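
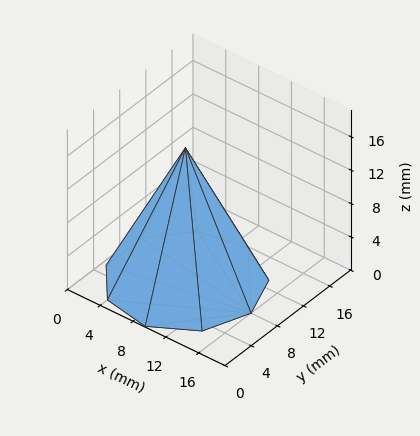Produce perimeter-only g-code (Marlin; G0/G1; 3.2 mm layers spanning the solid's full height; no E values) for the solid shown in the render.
Reading the render: the shape is a regular 9-sided pyramid, base circumscribed radius ≈ 8 mm, apex at z ≈ 16 mm (dimensions read to the nearest mm from the axis ticks). For the g-code, the solid's height is divided into equal slices at the stated Δz and each level perimeter traced with G1 moves after a G0 lift.

; perimeter-only toolpath
G21 ; units = mm
G90 ; absolute positioning
G28 ; home
; layer 1
G0 Z3.2
G0 X14.4 Y8.0
G1 X12.9 Y12.1
G1 X9.1 Y14.3
G1 X4.8 Y13.5
G1 X2.0 Y10.2
G1 X2.0 Y5.8
G1 X4.8 Y2.5
G1 X9.1 Y1.7
G1 X12.9 Y3.9
G1 X14.4 Y8.0
; layer 2
G0 Z6.4
G0 X12.8 Y8.0
G1 X11.7 Y11.1
G1 X8.8 Y12.7
G1 X5.6 Y12.1
G1 X3.5 Y9.6
G1 X3.5 Y6.4
G1 X5.6 Y3.9
G1 X8.8 Y3.3
G1 X11.7 Y4.9
G1 X12.8 Y8.0
; layer 3
G0 Z9.6
G0 X11.2 Y8.0
G1 X10.4 Y10.0
G1 X8.6 Y11.2
G1 X6.4 Y10.8
G1 X5.0 Y9.1
G1 X5.0 Y6.9
G1 X6.4 Y5.2
G1 X8.6 Y4.8
G1 X10.4 Y6.0
G1 X11.2 Y8.0
; layer 4
G0 Z12.8
G0 X9.6 Y8.0
G1 X9.2 Y9.0
G1 X8.3 Y9.6
G1 X7.2 Y9.4
G1 X6.5 Y8.5
G1 X6.5 Y7.5
G1 X7.2 Y6.6
G1 X8.3 Y6.4
G1 X9.2 Y7.0
G1 X9.6 Y8.0
M2 ; end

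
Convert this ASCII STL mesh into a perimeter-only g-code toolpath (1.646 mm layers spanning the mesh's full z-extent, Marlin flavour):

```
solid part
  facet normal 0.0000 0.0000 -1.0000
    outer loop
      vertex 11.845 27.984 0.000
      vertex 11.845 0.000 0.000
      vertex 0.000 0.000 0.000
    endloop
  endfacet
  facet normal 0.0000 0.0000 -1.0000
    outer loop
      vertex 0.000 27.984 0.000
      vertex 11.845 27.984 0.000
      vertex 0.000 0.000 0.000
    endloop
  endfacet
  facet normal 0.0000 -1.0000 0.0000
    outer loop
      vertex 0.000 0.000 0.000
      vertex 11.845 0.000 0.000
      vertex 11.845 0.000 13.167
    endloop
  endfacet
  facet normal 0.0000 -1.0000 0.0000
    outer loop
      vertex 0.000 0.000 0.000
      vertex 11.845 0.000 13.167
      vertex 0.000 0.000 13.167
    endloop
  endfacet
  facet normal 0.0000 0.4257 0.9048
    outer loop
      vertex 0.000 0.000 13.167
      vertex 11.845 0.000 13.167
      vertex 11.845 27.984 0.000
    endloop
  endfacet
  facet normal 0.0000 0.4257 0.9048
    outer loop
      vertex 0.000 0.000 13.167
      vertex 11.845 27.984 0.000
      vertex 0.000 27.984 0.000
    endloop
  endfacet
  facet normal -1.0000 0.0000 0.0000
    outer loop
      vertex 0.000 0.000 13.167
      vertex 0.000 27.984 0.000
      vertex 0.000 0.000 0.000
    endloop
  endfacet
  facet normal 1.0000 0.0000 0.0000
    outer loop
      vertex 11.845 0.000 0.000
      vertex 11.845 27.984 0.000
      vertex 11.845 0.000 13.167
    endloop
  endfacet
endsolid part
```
; perimeter-only toolpath
G21 ; units = mm
G90 ; absolute positioning
G28 ; home
; layer 1
G0 Z1.646
G0 X0.000 Y0.000
G1 X11.845 Y0.000
G1 X11.845 Y24.486
G1 X0.000 Y24.486
G1 X0.000 Y0.000
; layer 2
G0 Z3.292
G0 X0.000 Y0.000
G1 X11.845 Y0.000
G1 X11.845 Y20.988
G1 X0.000 Y20.988
G1 X0.000 Y0.000
; layer 3
G0 Z4.938
G0 X0.000 Y0.000
G1 X11.845 Y0.000
G1 X11.845 Y17.490
G1 X0.000 Y17.490
G1 X0.000 Y0.000
; layer 4
G0 Z6.583
G0 X0.000 Y0.000
G1 X11.845 Y0.000
G1 X11.845 Y13.992
G1 X0.000 Y13.992
G1 X0.000 Y0.000
; layer 5
G0 Z8.229
G0 X0.000 Y0.000
G1 X11.845 Y0.000
G1 X11.845 Y10.494
G1 X0.000 Y10.494
G1 X0.000 Y0.000
; layer 6
G0 Z9.875
G0 X0.000 Y0.000
G1 X11.845 Y0.000
G1 X11.845 Y6.996
G1 X0.000 Y6.996
G1 X0.000 Y0.000
; layer 7
G0 Z11.521
G0 X0.000 Y0.000
G1 X11.845 Y0.000
G1 X11.845 Y3.498
G1 X0.000 Y3.498
G1 X0.000 Y0.000
M2 ; end

The solid is a wedge (ramp): 11.8 × 28 mm base, rising to 13.2 mm along the y=0 edge and sloping linearly to z=0 at y=28. Slicing at Δz = 1.646 mm — 8 equal slices spanning the solid's height, so layer i sits at z = i·h/8 — gives 7 non-empty perimeters. Each is a 4-segment closed polygon; G0 lifts to the layer z and rapids to the start vertex, then G1 traces the edges. The cross-section shrinks linearly with z (the slice at the apex is degenerate and omitted).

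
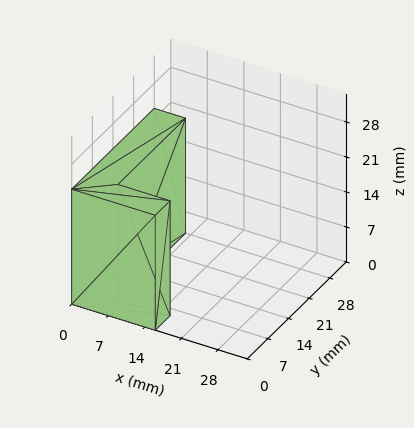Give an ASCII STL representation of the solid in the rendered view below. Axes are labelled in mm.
Reading the render: the shape is an L-shaped prism: outer 16 × 28 mm, arm thicknesses ≈ 5 mm (horizontal) and 6 mm (vertical), extruded 23 mm in z (dimensions read to the nearest mm from the axis ticks). For the STL, each face is triangulated and given an outward normal.

solid part
  facet normal 0.0000 0.0000 -1.0000
    outer loop
      vertex 16.0 5.0 0.0
      vertex 16.0 0.0 0.0
      vertex 0.0 0.0 0.0
    endloop
  endfacet
  facet normal 0.0000 0.0000 -1.0000
    outer loop
      vertex 6.0 5.0 0.0
      vertex 16.0 5.0 0.0
      vertex 0.0 0.0 0.0
    endloop
  endfacet
  facet normal 0.0000 0.0000 -1.0000
    outer loop
      vertex 6.0 28.0 0.0
      vertex 6.0 5.0 0.0
      vertex 0.0 0.0 0.0
    endloop
  endfacet
  facet normal 0.0000 0.0000 -1.0000
    outer loop
      vertex 0.0 28.0 0.0
      vertex 6.0 28.0 0.0
      vertex 0.0 0.0 0.0
    endloop
  endfacet
  facet normal 0.0000 0.0000 1.0000
    outer loop
      vertex 0.0 0.0 23.0
      vertex 16.0 0.0 23.0
      vertex 16.0 5.0 23.0
    endloop
  endfacet
  facet normal 0.0000 0.0000 1.0000
    outer loop
      vertex 0.0 0.0 23.0
      vertex 16.0 5.0 23.0
      vertex 6.0 5.0 23.0
    endloop
  endfacet
  facet normal 0.0000 0.0000 1.0000
    outer loop
      vertex 0.0 0.0 23.0
      vertex 6.0 5.0 23.0
      vertex 6.0 28.0 23.0
    endloop
  endfacet
  facet normal 0.0000 0.0000 1.0000
    outer loop
      vertex 0.0 0.0 23.0
      vertex 6.0 28.0 23.0
      vertex 0.0 28.0 23.0
    endloop
  endfacet
  facet normal 0.0000 -1.0000 0.0000
    outer loop
      vertex 0.0 0.0 0.0
      vertex 16.0 0.0 0.0
      vertex 16.0 0.0 23.0
    endloop
  endfacet
  facet normal 0.0000 -1.0000 0.0000
    outer loop
      vertex 0.0 0.0 0.0
      vertex 16.0 0.0 23.0
      vertex 0.0 0.0 23.0
    endloop
  endfacet
  facet normal 1.0000 0.0000 0.0000
    outer loop
      vertex 16.0 0.0 0.0
      vertex 16.0 5.0 0.0
      vertex 16.0 5.0 23.0
    endloop
  endfacet
  facet normal 1.0000 0.0000 0.0000
    outer loop
      vertex 16.0 0.0 0.0
      vertex 16.0 5.0 23.0
      vertex 16.0 0.0 23.0
    endloop
  endfacet
  facet normal 0.0000 1.0000 0.0000
    outer loop
      vertex 16.0 5.0 0.0
      vertex 6.0 5.0 0.0
      vertex 6.0 5.0 23.0
    endloop
  endfacet
  facet normal 0.0000 1.0000 0.0000
    outer loop
      vertex 16.0 5.0 0.0
      vertex 6.0 5.0 23.0
      vertex 16.0 5.0 23.0
    endloop
  endfacet
  facet normal 1.0000 0.0000 0.0000
    outer loop
      vertex 6.0 5.0 0.0
      vertex 6.0 28.0 0.0
      vertex 6.0 28.0 23.0
    endloop
  endfacet
  facet normal 1.0000 0.0000 0.0000
    outer loop
      vertex 6.0 5.0 0.0
      vertex 6.0 28.0 23.0
      vertex 6.0 5.0 23.0
    endloop
  endfacet
  facet normal 0.0000 1.0000 0.0000
    outer loop
      vertex 6.0 28.0 0.0
      vertex 0.0 28.0 0.0
      vertex 0.0 28.0 23.0
    endloop
  endfacet
  facet normal 0.0000 1.0000 0.0000
    outer loop
      vertex 6.0 28.0 0.0
      vertex 0.0 28.0 23.0
      vertex 6.0 28.0 23.0
    endloop
  endfacet
  facet normal -1.0000 0.0000 0.0000
    outer loop
      vertex 0.0 28.0 0.0
      vertex 0.0 0.0 0.0
      vertex 0.0 0.0 23.0
    endloop
  endfacet
  facet normal -1.0000 0.0000 0.0000
    outer loop
      vertex 0.0 28.0 0.0
      vertex 0.0 0.0 23.0
      vertex 0.0 28.0 23.0
    endloop
  endfacet
endsolid part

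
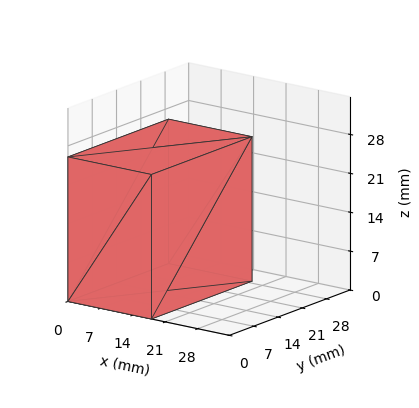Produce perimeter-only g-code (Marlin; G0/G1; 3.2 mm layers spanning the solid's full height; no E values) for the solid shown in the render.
Reading the render: the shape is a rectangular box, roughly 18 × 29 mm footprint and 26 mm tall (dimensions read to the nearest mm from the axis ticks). For the g-code, the solid's height is divided into equal slices at the stated Δz and each level perimeter traced with G1 moves after a G0 lift.

; perimeter-only toolpath
G21 ; units = mm
G90 ; absolute positioning
G28 ; home
; layer 1
G0 Z3.2
G0 X0.0 Y0.0
G1 X18.0 Y0.0
G1 X18.0 Y29.0
G1 X0.0 Y29.0
G1 X0.0 Y0.0
; layer 2
G0 Z6.5
G0 X0.0 Y0.0
G1 X18.0 Y0.0
G1 X18.0 Y29.0
G1 X0.0 Y29.0
G1 X0.0 Y0.0
; layer 3
G0 Z9.8
G0 X0.0 Y0.0
G1 X18.0 Y0.0
G1 X18.0 Y29.0
G1 X0.0 Y29.0
G1 X0.0 Y0.0
; layer 4
G0 Z13.0
G0 X0.0 Y0.0
G1 X18.0 Y0.0
G1 X18.0 Y29.0
G1 X0.0 Y29.0
G1 X0.0 Y0.0
; layer 5
G0 Z16.2
G0 X0.0 Y0.0
G1 X18.0 Y0.0
G1 X18.0 Y29.0
G1 X0.0 Y29.0
G1 X0.0 Y0.0
; layer 6
G0 Z19.5
G0 X0.0 Y0.0
G1 X18.0 Y0.0
G1 X18.0 Y29.0
G1 X0.0 Y29.0
G1 X0.0 Y0.0
; layer 7
G0 Z22.8
G0 X0.0 Y0.0
G1 X18.0 Y0.0
G1 X18.0 Y29.0
G1 X0.0 Y29.0
G1 X0.0 Y0.0
; layer 8
G0 Z26.0
G0 X0.0 Y0.0
G1 X18.0 Y0.0
G1 X18.0 Y29.0
G1 X0.0 Y29.0
G1 X0.0 Y0.0
M2 ; end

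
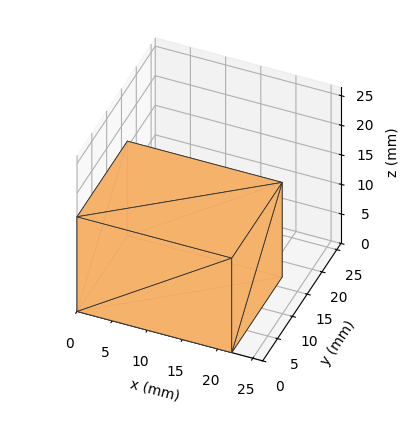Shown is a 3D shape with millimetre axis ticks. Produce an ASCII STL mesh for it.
Reading the render: the shape is a rectangular box, roughly 22 × 17 mm footprint and 16 mm tall (dimensions read to the nearest mm from the axis ticks). For the STL, each face is triangulated and given an outward normal.

solid part
  facet normal 0.0000 0.0000 -1.0000
    outer loop
      vertex 22.0 17.0 0.0
      vertex 22.0 0.0 0.0
      vertex 0.0 0.0 0.0
    endloop
  endfacet
  facet normal 0.0000 0.0000 -1.0000
    outer loop
      vertex 0.0 17.0 0.0
      vertex 22.0 17.0 0.0
      vertex 0.0 0.0 0.0
    endloop
  endfacet
  facet normal 0.0000 0.0000 1.0000
    outer loop
      vertex 0.0 0.0 16.0
      vertex 22.0 0.0 16.0
      vertex 22.0 17.0 16.0
    endloop
  endfacet
  facet normal 0.0000 0.0000 1.0000
    outer loop
      vertex 0.0 0.0 16.0
      vertex 22.0 17.0 16.0
      vertex 0.0 17.0 16.0
    endloop
  endfacet
  facet normal 0.0000 -1.0000 0.0000
    outer loop
      vertex 0.0 0.0 0.0
      vertex 22.0 0.0 0.0
      vertex 22.0 0.0 16.0
    endloop
  endfacet
  facet normal 0.0000 -1.0000 0.0000
    outer loop
      vertex 0.0 0.0 0.0
      vertex 22.0 0.0 16.0
      vertex 0.0 0.0 16.0
    endloop
  endfacet
  facet normal 0.0000 1.0000 0.0000
    outer loop
      vertex 22.0 17.0 16.0
      vertex 22.0 17.0 0.0
      vertex 0.0 17.0 0.0
    endloop
  endfacet
  facet normal 0.0000 1.0000 0.0000
    outer loop
      vertex 0.0 17.0 16.0
      vertex 22.0 17.0 16.0
      vertex 0.0 17.0 0.0
    endloop
  endfacet
  facet normal -1.0000 0.0000 0.0000
    outer loop
      vertex 0.0 17.0 16.0
      vertex 0.0 17.0 0.0
      vertex 0.0 0.0 0.0
    endloop
  endfacet
  facet normal -1.0000 0.0000 0.0000
    outer loop
      vertex 0.0 0.0 16.0
      vertex 0.0 17.0 16.0
      vertex 0.0 0.0 0.0
    endloop
  endfacet
  facet normal 1.0000 0.0000 0.0000
    outer loop
      vertex 22.0 0.0 0.0
      vertex 22.0 17.0 0.0
      vertex 22.0 17.0 16.0
    endloop
  endfacet
  facet normal 1.0000 0.0000 0.0000
    outer loop
      vertex 22.0 0.0 0.0
      vertex 22.0 17.0 16.0
      vertex 22.0 0.0 16.0
    endloop
  endfacet
endsolid part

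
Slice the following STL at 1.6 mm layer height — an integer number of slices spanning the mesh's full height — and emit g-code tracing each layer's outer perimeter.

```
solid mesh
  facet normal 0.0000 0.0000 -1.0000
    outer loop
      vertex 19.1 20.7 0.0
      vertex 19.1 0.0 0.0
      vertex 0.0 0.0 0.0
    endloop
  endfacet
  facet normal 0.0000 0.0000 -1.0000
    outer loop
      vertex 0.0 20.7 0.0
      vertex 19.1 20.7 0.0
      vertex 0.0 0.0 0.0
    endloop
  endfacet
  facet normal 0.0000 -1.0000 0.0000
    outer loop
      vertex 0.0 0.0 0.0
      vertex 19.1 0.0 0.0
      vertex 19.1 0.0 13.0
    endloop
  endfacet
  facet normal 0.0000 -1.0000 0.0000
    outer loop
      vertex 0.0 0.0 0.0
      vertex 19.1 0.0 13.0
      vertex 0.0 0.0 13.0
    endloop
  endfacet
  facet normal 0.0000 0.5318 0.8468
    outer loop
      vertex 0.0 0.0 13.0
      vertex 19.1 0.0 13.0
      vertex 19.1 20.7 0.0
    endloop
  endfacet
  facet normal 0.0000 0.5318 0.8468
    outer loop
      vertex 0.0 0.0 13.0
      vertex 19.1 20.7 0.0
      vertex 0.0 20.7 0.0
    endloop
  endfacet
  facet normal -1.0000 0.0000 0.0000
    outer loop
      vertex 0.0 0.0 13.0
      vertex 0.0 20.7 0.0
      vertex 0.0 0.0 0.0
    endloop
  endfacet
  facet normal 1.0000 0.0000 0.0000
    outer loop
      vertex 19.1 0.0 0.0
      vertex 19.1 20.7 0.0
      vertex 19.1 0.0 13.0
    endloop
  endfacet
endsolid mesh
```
; perimeter-only toolpath
G21 ; units = mm
G90 ; absolute positioning
G28 ; home
; layer 1
G0 Z1.6
G0 X0.0 Y0.0
G1 X19.1 Y0.0
G1 X19.1 Y18.1
G1 X0.0 Y18.1
G1 X0.0 Y0.0
; layer 2
G0 Z3.2
G0 X0.0 Y0.0
G1 X19.1 Y0.0
G1 X19.1 Y15.5
G1 X0.0 Y15.5
G1 X0.0 Y0.0
; layer 3
G0 Z4.9
G0 X0.0 Y0.0
G1 X19.1 Y0.0
G1 X19.1 Y12.9
G1 X0.0 Y12.9
G1 X0.0 Y0.0
; layer 4
G0 Z6.5
G0 X0.0 Y0.0
G1 X19.1 Y0.0
G1 X19.1 Y10.3
G1 X0.0 Y10.3
G1 X0.0 Y0.0
; layer 5
G0 Z8.1
G0 X0.0 Y0.0
G1 X19.1 Y0.0
G1 X19.1 Y7.8
G1 X0.0 Y7.8
G1 X0.0 Y0.0
; layer 6
G0 Z9.8
G0 X0.0 Y0.0
G1 X19.1 Y0.0
G1 X19.1 Y5.2
G1 X0.0 Y5.2
G1 X0.0 Y0.0
; layer 7
G0 Z11.4
G0 X0.0 Y0.0
G1 X19.1 Y0.0
G1 X19.1 Y2.6
G1 X0.0 Y2.6
G1 X0.0 Y0.0
M2 ; end

The solid is a wedge (ramp): 19.1 × 20.7 mm base, rising to 13 mm along the y=0 edge and sloping linearly to z=0 at y=20.7. Slicing at Δz = 1.6 mm — 8 equal slices spanning the solid's height, so layer i sits at z = i·h/8 — gives 7 non-empty perimeters. Each is a 4-segment closed polygon; G0 lifts to the layer z and rapids to the start vertex, then G1 traces the edges. The cross-section shrinks linearly with z (the slice at the apex is degenerate and omitted).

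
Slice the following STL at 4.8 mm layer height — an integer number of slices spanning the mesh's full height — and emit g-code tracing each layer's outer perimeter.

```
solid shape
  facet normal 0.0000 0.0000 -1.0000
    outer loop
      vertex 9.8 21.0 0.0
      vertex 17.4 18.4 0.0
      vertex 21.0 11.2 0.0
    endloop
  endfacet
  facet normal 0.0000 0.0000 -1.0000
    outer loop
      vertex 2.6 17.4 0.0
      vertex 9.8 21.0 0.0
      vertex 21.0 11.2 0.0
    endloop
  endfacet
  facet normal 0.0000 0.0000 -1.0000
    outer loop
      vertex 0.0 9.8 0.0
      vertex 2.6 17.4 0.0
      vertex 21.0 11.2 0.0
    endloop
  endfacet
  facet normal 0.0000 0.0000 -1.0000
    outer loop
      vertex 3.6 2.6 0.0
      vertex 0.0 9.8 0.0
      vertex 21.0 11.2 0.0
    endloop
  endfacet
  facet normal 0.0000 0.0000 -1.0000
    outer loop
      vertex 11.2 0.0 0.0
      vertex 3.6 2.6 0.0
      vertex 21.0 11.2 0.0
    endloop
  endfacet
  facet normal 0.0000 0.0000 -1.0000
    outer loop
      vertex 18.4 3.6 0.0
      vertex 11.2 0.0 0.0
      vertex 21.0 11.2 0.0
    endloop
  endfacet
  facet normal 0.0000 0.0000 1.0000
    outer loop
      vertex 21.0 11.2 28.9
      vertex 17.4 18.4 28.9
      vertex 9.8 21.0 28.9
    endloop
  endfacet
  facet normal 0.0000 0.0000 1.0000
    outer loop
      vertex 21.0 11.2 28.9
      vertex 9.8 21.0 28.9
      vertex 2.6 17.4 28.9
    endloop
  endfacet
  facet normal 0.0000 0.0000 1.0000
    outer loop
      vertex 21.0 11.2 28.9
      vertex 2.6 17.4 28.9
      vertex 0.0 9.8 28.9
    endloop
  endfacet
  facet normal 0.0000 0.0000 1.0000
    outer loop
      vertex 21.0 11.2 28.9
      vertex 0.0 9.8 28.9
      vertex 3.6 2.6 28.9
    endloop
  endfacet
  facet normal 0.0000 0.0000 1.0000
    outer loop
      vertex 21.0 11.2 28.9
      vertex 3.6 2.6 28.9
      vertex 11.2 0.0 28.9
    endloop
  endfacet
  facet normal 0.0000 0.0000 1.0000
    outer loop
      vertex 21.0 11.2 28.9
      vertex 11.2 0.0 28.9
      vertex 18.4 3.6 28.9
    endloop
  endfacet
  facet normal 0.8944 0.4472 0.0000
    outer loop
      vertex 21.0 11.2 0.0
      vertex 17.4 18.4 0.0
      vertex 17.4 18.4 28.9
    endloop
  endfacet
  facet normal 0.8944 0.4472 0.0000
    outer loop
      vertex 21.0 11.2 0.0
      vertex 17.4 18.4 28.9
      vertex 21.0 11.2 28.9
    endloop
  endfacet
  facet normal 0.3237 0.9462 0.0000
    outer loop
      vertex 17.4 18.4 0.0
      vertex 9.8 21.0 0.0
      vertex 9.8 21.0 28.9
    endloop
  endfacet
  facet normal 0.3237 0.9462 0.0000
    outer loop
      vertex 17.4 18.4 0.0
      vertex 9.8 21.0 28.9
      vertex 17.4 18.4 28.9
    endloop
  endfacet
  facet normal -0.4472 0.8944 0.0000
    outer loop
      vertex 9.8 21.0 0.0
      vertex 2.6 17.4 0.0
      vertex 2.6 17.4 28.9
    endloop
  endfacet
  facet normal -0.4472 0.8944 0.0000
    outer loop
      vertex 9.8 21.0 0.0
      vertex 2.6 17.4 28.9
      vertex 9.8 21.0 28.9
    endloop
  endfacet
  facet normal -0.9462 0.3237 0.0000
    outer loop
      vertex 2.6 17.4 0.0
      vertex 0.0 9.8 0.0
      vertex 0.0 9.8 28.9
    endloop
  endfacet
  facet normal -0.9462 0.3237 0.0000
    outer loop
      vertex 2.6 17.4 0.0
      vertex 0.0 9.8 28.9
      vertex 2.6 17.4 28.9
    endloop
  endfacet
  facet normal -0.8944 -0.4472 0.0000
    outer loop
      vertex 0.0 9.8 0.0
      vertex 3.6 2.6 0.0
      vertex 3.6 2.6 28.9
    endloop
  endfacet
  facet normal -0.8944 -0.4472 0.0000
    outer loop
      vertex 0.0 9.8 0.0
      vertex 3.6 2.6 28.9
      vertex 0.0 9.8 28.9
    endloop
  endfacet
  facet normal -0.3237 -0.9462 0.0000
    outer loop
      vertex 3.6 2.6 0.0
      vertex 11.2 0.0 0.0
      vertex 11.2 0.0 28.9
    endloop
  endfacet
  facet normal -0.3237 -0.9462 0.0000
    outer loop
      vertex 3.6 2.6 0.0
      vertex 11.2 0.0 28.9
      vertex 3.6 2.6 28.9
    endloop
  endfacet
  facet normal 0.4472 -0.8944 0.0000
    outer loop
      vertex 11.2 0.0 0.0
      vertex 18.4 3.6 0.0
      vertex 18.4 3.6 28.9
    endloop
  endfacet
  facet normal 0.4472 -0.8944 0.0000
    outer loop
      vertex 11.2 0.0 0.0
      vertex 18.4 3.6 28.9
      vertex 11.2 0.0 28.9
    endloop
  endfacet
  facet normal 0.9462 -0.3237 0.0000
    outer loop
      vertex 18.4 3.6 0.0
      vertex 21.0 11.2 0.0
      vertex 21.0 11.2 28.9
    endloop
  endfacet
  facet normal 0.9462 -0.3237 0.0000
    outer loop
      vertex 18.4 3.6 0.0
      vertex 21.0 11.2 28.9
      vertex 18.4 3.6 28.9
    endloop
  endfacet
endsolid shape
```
; perimeter-only toolpath
G21 ; units = mm
G90 ; absolute positioning
G28 ; home
; layer 1
G0 Z4.8
G0 X21.0 Y11.2
G1 X17.4 Y18.4
G1 X9.8 Y21.0
G1 X2.6 Y17.4
G1 X0.0 Y9.8
G1 X3.6 Y2.6
G1 X11.2 Y0.0
G1 X18.4 Y3.6
G1 X21.0 Y11.2
; layer 2
G0 Z9.6
G0 X21.0 Y11.2
G1 X17.4 Y18.4
G1 X9.8 Y21.0
G1 X2.6 Y17.4
G1 X0.0 Y9.8
G1 X3.6 Y2.6
G1 X11.2 Y0.0
G1 X18.4 Y3.6
G1 X21.0 Y11.2
; layer 3
G0 Z14.4
G0 X21.0 Y11.2
G1 X17.4 Y18.4
G1 X9.8 Y21.0
G1 X2.6 Y17.4
G1 X0.0 Y9.8
G1 X3.6 Y2.6
G1 X11.2 Y0.0
G1 X18.4 Y3.6
G1 X21.0 Y11.2
; layer 4
G0 Z19.3
G0 X21.0 Y11.2
G1 X17.4 Y18.4
G1 X9.8 Y21.0
G1 X2.6 Y17.4
G1 X0.0 Y9.8
G1 X3.6 Y2.6
G1 X11.2 Y0.0
G1 X18.4 Y3.6
G1 X21.0 Y11.2
; layer 5
G0 Z24.1
G0 X21.0 Y11.2
G1 X17.4 Y18.4
G1 X9.8 Y21.0
G1 X2.6 Y17.4
G1 X0.0 Y9.8
G1 X3.6 Y2.6
G1 X11.2 Y0.0
G1 X18.4 Y3.6
G1 X21.0 Y11.2
; layer 6
G0 Z28.9
G0 X21.0 Y11.2
G1 X17.4 Y18.4
G1 X9.8 Y21.0
G1 X2.6 Y17.4
G1 X0.0 Y9.8
G1 X3.6 Y2.6
G1 X11.2 Y0.0
G1 X18.4 Y3.6
G1 X21.0 Y11.2
M2 ; end

The solid is a regular 8-sided prism (a cylinder approximated with 8 flat sides), circumscribed radius ≈ 10.5 mm, height ≈ 28.9 mm. Slicing at Δz = 4.8 mm — 6 equal slices spanning the solid's height, so layer i sits at z = i·h/6 — gives 6 non-empty perimeters. Each is a 8-segment closed polygon; G0 lifts to the layer z and rapids to the start vertex, then G1 traces the edges.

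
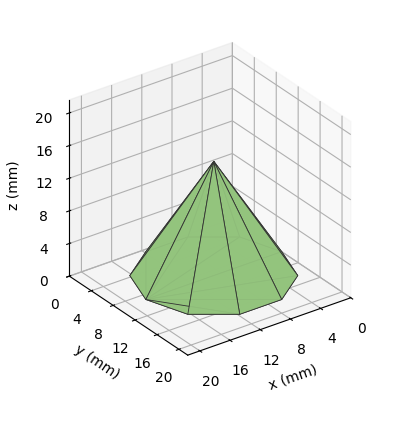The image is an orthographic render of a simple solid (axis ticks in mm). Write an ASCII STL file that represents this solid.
Reading the render: the shape is a regular 10-sided pyramid, base circumscribed radius ≈ 9 mm, apex at z ≈ 14 mm (dimensions read to the nearest mm from the axis ticks). For the STL, each face is triangulated and given an outward normal.

solid part
  facet normal 0.0000 0.0000 -1.0000
    outer loop
      vertex 11.781 17.560 0.000
      vertex 16.281 14.290 0.000
      vertex 18.000 9.000 0.000
    endloop
  endfacet
  facet normal 0.0000 0.0000 -1.0000
    outer loop
      vertex 6.219 17.560 0.000
      vertex 11.781 17.560 0.000
      vertex 18.000 9.000 0.000
    endloop
  endfacet
  facet normal 0.0000 0.0000 -1.0000
    outer loop
      vertex 1.719 14.290 0.000
      vertex 6.219 17.560 0.000
      vertex 18.000 9.000 0.000
    endloop
  endfacet
  facet normal 0.0000 0.0000 -1.0000
    outer loop
      vertex 0.000 9.000 0.000
      vertex 1.719 14.290 0.000
      vertex 18.000 9.000 0.000
    endloop
  endfacet
  facet normal 0.0000 0.0000 -1.0000
    outer loop
      vertex 1.719 3.710 0.000
      vertex 0.000 9.000 0.000
      vertex 18.000 9.000 0.000
    endloop
  endfacet
  facet normal 0.0000 0.0000 -1.0000
    outer loop
      vertex 6.219 0.440 0.000
      vertex 1.719 3.710 0.000
      vertex 18.000 9.000 0.000
    endloop
  endfacet
  facet normal 0.0000 0.0000 -1.0000
    outer loop
      vertex 11.781 0.440 0.000
      vertex 6.219 0.440 0.000
      vertex 18.000 9.000 0.000
    endloop
  endfacet
  facet normal 0.0000 0.0000 -1.0000
    outer loop
      vertex 16.281 3.710 0.000
      vertex 11.781 0.440 0.000
      vertex 18.000 9.000 0.000
    endloop
  endfacet
  facet normal 0.8114 0.2637 0.5216
    outer loop
      vertex 18.000 9.000 0.000
      vertex 16.281 14.290 0.000
      vertex 9.000 9.000 14.000
    endloop
  endfacet
  facet normal 0.5015 0.6902 0.5216
    outer loop
      vertex 16.281 14.290 0.000
      vertex 11.781 17.560 0.000
      vertex 9.000 9.000 14.000
    endloop
  endfacet
  facet normal 0.0000 0.8532 0.5216
    outer loop
      vertex 11.781 17.560 0.000
      vertex 6.219 17.560 0.000
      vertex 9.000 9.000 14.000
    endloop
  endfacet
  facet normal -0.5015 0.6902 0.5216
    outer loop
      vertex 6.219 17.560 0.000
      vertex 1.719 14.290 0.000
      vertex 9.000 9.000 14.000
    endloop
  endfacet
  facet normal -0.8114 0.2637 0.5216
    outer loop
      vertex 1.719 14.290 0.000
      vertex 0.000 9.000 0.000
      vertex 9.000 9.000 14.000
    endloop
  endfacet
  facet normal -0.8114 -0.2637 0.5216
    outer loop
      vertex 0.000 9.000 0.000
      vertex 1.719 3.710 0.000
      vertex 9.000 9.000 14.000
    endloop
  endfacet
  facet normal -0.5015 -0.6902 0.5216
    outer loop
      vertex 1.719 3.710 0.000
      vertex 6.219 0.440 0.000
      vertex 9.000 9.000 14.000
    endloop
  endfacet
  facet normal 0.0000 -0.8532 0.5216
    outer loop
      vertex 6.219 0.440 0.000
      vertex 11.781 0.440 0.000
      vertex 9.000 9.000 14.000
    endloop
  endfacet
  facet normal 0.5015 -0.6902 0.5216
    outer loop
      vertex 11.781 0.440 0.000
      vertex 16.281 3.710 0.000
      vertex 9.000 9.000 14.000
    endloop
  endfacet
  facet normal 0.8114 -0.2637 0.5216
    outer loop
      vertex 16.281 3.710 0.000
      vertex 18.000 9.000 0.000
      vertex 9.000 9.000 14.000
    endloop
  endfacet
endsolid part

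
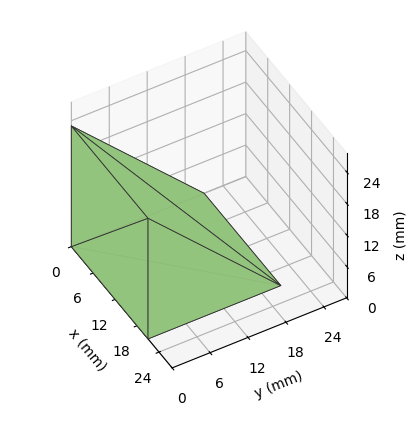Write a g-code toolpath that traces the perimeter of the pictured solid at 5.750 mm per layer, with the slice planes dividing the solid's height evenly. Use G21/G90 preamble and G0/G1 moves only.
Reading the render: the shape is a wedge (ramp): 21 × 21 mm base, rising to 23 mm along the y=0 edge and sloping linearly to z=0 at y=21 (dimensions read to the nearest mm from the axis ticks). For the g-code, the solid's height is divided into equal slices at the stated Δz and each level perimeter traced with G1 moves after a G0 lift.

; perimeter-only toolpath
G21 ; units = mm
G90 ; absolute positioning
G28 ; home
; layer 1
G0 Z5.750
G0 X0.000 Y0.000
G1 X21.000 Y0.000
G1 X21.000 Y15.750
G1 X0.000 Y15.750
G1 X0.000 Y0.000
; layer 2
G0 Z11.500
G0 X0.000 Y0.000
G1 X21.000 Y0.000
G1 X21.000 Y10.500
G1 X0.000 Y10.500
G1 X0.000 Y0.000
; layer 3
G0 Z17.250
G0 X0.000 Y0.000
G1 X21.000 Y0.000
G1 X21.000 Y5.250
G1 X0.000 Y5.250
G1 X0.000 Y0.000
M2 ; end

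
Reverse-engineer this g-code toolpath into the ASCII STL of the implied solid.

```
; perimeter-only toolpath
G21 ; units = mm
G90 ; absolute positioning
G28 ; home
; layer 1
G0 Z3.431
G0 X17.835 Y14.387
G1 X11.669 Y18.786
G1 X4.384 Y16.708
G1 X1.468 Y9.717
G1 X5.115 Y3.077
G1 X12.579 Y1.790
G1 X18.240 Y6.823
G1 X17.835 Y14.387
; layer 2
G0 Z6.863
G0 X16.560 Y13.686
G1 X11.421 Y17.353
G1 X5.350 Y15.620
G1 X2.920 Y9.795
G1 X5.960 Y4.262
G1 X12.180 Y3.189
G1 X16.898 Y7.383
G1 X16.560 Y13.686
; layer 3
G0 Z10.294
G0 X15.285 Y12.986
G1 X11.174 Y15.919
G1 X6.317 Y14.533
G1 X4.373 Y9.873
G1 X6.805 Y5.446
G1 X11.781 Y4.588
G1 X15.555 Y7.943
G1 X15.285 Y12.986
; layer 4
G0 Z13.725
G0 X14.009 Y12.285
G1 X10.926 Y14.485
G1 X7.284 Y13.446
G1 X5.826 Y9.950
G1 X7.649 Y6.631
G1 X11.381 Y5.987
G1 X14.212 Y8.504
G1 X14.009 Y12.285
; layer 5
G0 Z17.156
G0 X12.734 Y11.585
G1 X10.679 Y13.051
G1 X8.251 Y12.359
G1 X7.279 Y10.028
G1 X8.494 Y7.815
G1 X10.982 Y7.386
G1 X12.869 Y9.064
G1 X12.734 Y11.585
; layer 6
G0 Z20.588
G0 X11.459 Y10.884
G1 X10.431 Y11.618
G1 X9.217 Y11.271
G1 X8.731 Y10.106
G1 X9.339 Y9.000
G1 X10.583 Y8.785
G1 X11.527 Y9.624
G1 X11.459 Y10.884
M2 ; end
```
solid part
  facet normal 0.0000 0.0000 -1.0000
    outer loop
      vertex 3.417 17.795 0.000
      vertex 11.916 20.220 0.000
      vertex 19.110 15.087 0.000
    endloop
  endfacet
  facet normal 0.0000 0.0000 -1.0000
    outer loop
      vertex 0.015 9.639 0.000
      vertex 3.417 17.795 0.000
      vertex 19.110 15.087 0.000
    endloop
  endfacet
  facet normal 0.0000 0.0000 -1.0000
    outer loop
      vertex 4.270 1.893 0.000
      vertex 0.015 9.639 0.000
      vertex 19.110 15.087 0.000
    endloop
  endfacet
  facet normal 0.0000 0.0000 -1.0000
    outer loop
      vertex 12.978 0.391 0.000
      vertex 4.270 1.893 0.000
      vertex 19.110 15.087 0.000
    endloop
  endfacet
  facet normal 0.0000 0.0000 -1.0000
    outer loop
      vertex 19.583 6.263 0.000
      vertex 12.978 0.391 0.000
      vertex 19.110 15.087 0.000
    endloop
  endfacet
  facet normal 0.5426 0.7604 0.3569
    outer loop
      vertex 19.110 15.087 0.000
      vertex 11.916 20.220 0.000
      vertex 10.184 10.184 24.019
    endloop
  endfacet
  facet normal -0.2563 0.8983 0.3569
    outer loop
      vertex 11.916 20.220 0.000
      vertex 3.417 17.795 0.000
      vertex 10.184 10.184 24.019
    endloop
  endfacet
  facet normal -0.8622 0.3596 0.3569
    outer loop
      vertex 3.417 17.795 0.000
      vertex 0.015 9.639 0.000
      vertex 10.184 10.184 24.019
    endloop
  endfacet
  facet normal -0.8188 -0.4498 0.3568
    outer loop
      vertex 0.015 9.639 0.000
      vertex 4.270 1.893 0.000
      vertex 10.184 10.184 24.019
    endloop
  endfacet
  facet normal -0.1588 -0.9206 0.3569
    outer loop
      vertex 4.270 1.893 0.000
      vertex 12.978 0.391 0.000
      vertex 10.184 10.184 24.019
    endloop
  endfacet
  facet normal 0.6207 -0.6982 0.3569
    outer loop
      vertex 12.978 0.391 0.000
      vertex 19.583 6.263 0.000
      vertex 10.184 10.184 24.019
    endloop
  endfacet
  facet normal 0.9328 0.0500 0.3569
    outer loop
      vertex 19.583 6.263 0.000
      vertex 19.110 15.087 0.000
      vertex 10.184 10.184 24.019
    endloop
  endfacet
endsolid part

The G0 Z moves step by Δz≈3.431 mm. The G1 loops shrink linearly with z, so the solid tapers from its base footprint up to z≈24. Closing with a flat bottom cap and the tapered top and triangulating gives 12 facets — a regular 7-sided pyramid, base circumscribed radius ≈ 10.2 mm, apex at z ≈ 24 mm.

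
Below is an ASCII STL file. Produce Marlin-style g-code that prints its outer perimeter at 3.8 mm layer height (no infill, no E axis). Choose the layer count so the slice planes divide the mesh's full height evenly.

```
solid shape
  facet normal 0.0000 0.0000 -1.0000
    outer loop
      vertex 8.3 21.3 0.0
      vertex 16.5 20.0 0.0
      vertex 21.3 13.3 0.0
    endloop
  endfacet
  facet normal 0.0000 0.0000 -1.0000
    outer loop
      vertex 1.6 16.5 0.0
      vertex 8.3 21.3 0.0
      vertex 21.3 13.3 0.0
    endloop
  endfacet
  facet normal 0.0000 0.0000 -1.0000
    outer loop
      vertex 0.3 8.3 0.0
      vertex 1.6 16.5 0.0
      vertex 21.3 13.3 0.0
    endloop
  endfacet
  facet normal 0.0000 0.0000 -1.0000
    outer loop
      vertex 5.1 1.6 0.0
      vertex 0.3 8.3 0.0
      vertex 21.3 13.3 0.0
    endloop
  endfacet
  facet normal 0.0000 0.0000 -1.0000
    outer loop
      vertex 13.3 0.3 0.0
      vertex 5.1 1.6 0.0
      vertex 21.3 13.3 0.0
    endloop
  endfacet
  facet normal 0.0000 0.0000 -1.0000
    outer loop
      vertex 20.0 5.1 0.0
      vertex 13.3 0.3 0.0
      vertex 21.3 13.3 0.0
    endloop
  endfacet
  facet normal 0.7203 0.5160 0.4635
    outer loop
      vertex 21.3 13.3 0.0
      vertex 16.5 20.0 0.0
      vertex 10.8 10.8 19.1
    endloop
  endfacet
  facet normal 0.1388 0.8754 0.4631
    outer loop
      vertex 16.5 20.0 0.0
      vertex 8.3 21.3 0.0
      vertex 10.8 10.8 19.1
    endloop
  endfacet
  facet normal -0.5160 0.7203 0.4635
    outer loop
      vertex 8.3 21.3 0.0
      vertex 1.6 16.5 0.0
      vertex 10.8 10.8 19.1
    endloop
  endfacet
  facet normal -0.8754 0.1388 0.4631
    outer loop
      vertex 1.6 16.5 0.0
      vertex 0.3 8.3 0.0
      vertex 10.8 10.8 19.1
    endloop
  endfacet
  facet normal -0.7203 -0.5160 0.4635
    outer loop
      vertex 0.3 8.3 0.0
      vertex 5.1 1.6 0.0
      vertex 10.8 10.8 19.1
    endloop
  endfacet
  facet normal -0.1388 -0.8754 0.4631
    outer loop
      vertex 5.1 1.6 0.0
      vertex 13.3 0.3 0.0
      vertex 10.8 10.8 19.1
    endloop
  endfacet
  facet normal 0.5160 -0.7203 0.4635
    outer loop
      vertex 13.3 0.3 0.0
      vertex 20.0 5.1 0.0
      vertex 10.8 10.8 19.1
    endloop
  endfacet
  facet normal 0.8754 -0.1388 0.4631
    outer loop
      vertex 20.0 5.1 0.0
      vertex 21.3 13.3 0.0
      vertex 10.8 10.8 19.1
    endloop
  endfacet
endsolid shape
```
; perimeter-only toolpath
G21 ; units = mm
G90 ; absolute positioning
G28 ; home
; layer 1
G0 Z3.8
G0 X19.2 Y12.8
G1 X15.4 Y18.2
G1 X8.8 Y19.2
G1 X3.4 Y15.4
G1 X2.4 Y8.8
G1 X6.2 Y3.4
G1 X12.8 Y2.4
G1 X18.2 Y6.2
G1 X19.2 Y12.8
; layer 2
G0 Z7.6
G0 X17.1 Y12.3
G1 X14.2 Y16.3
G1 X9.3 Y17.1
G1 X5.3 Y14.2
G1 X4.5 Y9.3
G1 X7.4 Y5.3
G1 X12.3 Y4.5
G1 X16.3 Y7.4
G1 X17.1 Y12.3
; layer 3
G0 Z11.5
G0 X15.0 Y11.8
G1 X13.1 Y14.5
G1 X9.8 Y15.0
G1 X7.1 Y13.1
G1 X6.6 Y9.8
G1 X8.5 Y7.1
G1 X11.8 Y6.6
G1 X14.5 Y8.5
G1 X15.0 Y11.8
; layer 4
G0 Z15.3
G0 X12.9 Y11.3
G1 X11.9 Y12.6
G1 X10.3 Y12.9
G1 X9.0 Y11.9
G1 X8.7 Y10.3
G1 X9.7 Y9.0
G1 X11.3 Y8.7
G1 X12.6 Y9.7
G1 X12.9 Y11.3
M2 ; end

The solid is a regular 8-sided pyramid, base circumscribed radius ≈ 10.8 mm, apex at z ≈ 19.1 mm. Slicing at Δz = 3.8 mm — 5 equal slices spanning the solid's height, so layer i sits at z = i·h/5 — gives 4 non-empty perimeters. Each is a 8-segment closed polygon; G0 lifts to the layer z and rapids to the start vertex, then G1 traces the edges. The cross-section shrinks linearly with z (the slice at the apex is degenerate and omitted).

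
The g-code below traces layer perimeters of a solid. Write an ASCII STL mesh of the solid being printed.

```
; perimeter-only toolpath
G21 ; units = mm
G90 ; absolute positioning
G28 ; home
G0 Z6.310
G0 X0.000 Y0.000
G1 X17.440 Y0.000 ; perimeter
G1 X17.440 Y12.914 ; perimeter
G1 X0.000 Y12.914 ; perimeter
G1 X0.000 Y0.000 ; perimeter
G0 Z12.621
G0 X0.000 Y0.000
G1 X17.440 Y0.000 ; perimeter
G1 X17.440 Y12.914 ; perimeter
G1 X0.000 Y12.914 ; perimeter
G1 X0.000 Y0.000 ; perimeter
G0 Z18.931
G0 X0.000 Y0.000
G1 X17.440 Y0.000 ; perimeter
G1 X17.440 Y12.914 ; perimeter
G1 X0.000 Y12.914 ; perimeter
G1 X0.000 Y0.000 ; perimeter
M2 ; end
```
solid part
  facet normal 0.0000 0.0000 -1.0000
    outer loop
      vertex 17.440 12.914 0.000
      vertex 17.440 0.000 0.000
      vertex 0.000 0.000 0.000
    endloop
  endfacet
  facet normal 0.0000 0.0000 -1.0000
    outer loop
      vertex 0.000 12.914 0.000
      vertex 17.440 12.914 0.000
      vertex 0.000 0.000 0.000
    endloop
  endfacet
  facet normal 0.0000 0.0000 1.0000
    outer loop
      vertex 0.000 0.000 18.931
      vertex 17.440 0.000 18.931
      vertex 17.440 12.914 18.931
    endloop
  endfacet
  facet normal 0.0000 0.0000 1.0000
    outer loop
      vertex 0.000 0.000 18.931
      vertex 17.440 12.914 18.931
      vertex 0.000 12.914 18.931
    endloop
  endfacet
  facet normal 0.0000 -1.0000 0.0000
    outer loop
      vertex 0.000 0.000 0.000
      vertex 17.440 0.000 0.000
      vertex 17.440 0.000 18.931
    endloop
  endfacet
  facet normal 0.0000 -1.0000 0.0000
    outer loop
      vertex 0.000 0.000 0.000
      vertex 17.440 0.000 18.931
      vertex 0.000 0.000 18.931
    endloop
  endfacet
  facet normal 0.0000 1.0000 0.0000
    outer loop
      vertex 17.440 12.914 18.931
      vertex 17.440 12.914 0.000
      vertex 0.000 12.914 0.000
    endloop
  endfacet
  facet normal 0.0000 1.0000 0.0000
    outer loop
      vertex 0.000 12.914 18.931
      vertex 17.440 12.914 18.931
      vertex 0.000 12.914 0.000
    endloop
  endfacet
  facet normal -1.0000 0.0000 0.0000
    outer loop
      vertex 0.000 12.914 18.931
      vertex 0.000 12.914 0.000
      vertex 0.000 0.000 0.000
    endloop
  endfacet
  facet normal -1.0000 0.0000 0.0000
    outer loop
      vertex 0.000 0.000 18.931
      vertex 0.000 12.914 18.931
      vertex 0.000 0.000 0.000
    endloop
  endfacet
  facet normal 1.0000 0.0000 0.0000
    outer loop
      vertex 17.440 0.000 0.000
      vertex 17.440 12.914 0.000
      vertex 17.440 12.914 18.931
    endloop
  endfacet
  facet normal 1.0000 0.0000 0.0000
    outer loop
      vertex 17.440 0.000 0.000
      vertex 17.440 12.914 18.931
      vertex 17.440 0.000 18.931
    endloop
  endfacet
endsolid part

The G0 Z moves step by Δz≈6.310 mm. Every layer's G1 loop is the same polygon, so the solid is a straight extrusion of it from z=0 to z≈18.9. Closing with flat bottom and top caps and triangulating gives 12 facets — a rectangular box, roughly 17.4 × 12.9 mm footprint and 18.9 mm tall.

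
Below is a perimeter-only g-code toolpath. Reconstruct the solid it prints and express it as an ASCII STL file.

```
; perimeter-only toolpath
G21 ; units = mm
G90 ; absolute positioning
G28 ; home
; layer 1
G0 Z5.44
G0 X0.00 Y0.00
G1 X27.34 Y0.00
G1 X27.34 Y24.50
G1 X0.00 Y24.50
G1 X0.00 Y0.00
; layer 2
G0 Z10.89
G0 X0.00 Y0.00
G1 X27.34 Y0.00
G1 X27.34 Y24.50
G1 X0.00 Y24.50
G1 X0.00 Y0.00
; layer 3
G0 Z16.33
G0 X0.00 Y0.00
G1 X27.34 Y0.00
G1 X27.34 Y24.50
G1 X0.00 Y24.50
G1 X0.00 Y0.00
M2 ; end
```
solid part
  facet normal 0.0000 0.0000 -1.0000
    outer loop
      vertex 27.34 24.50 0.00
      vertex 27.34 0.00 0.00
      vertex 0.00 0.00 0.00
    endloop
  endfacet
  facet normal 0.0000 0.0000 -1.0000
    outer loop
      vertex 0.00 24.50 0.00
      vertex 27.34 24.50 0.00
      vertex 0.00 0.00 0.00
    endloop
  endfacet
  facet normal 0.0000 0.0000 1.0000
    outer loop
      vertex 0.00 0.00 16.33
      vertex 27.34 0.00 16.33
      vertex 27.34 24.50 16.33
    endloop
  endfacet
  facet normal 0.0000 0.0000 1.0000
    outer loop
      vertex 0.00 0.00 16.33
      vertex 27.34 24.50 16.33
      vertex 0.00 24.50 16.33
    endloop
  endfacet
  facet normal 0.0000 -1.0000 0.0000
    outer loop
      vertex 0.00 0.00 0.00
      vertex 27.34 0.00 0.00
      vertex 27.34 0.00 16.33
    endloop
  endfacet
  facet normal 0.0000 -1.0000 0.0000
    outer loop
      vertex 0.00 0.00 0.00
      vertex 27.34 0.00 16.33
      vertex 0.00 0.00 16.33
    endloop
  endfacet
  facet normal 0.0000 1.0000 0.0000
    outer loop
      vertex 27.34 24.50 16.33
      vertex 27.34 24.50 0.00
      vertex 0.00 24.50 0.00
    endloop
  endfacet
  facet normal 0.0000 1.0000 0.0000
    outer loop
      vertex 0.00 24.50 16.33
      vertex 27.34 24.50 16.33
      vertex 0.00 24.50 0.00
    endloop
  endfacet
  facet normal -1.0000 0.0000 0.0000
    outer loop
      vertex 0.00 24.50 16.33
      vertex 0.00 24.50 0.00
      vertex 0.00 0.00 0.00
    endloop
  endfacet
  facet normal -1.0000 0.0000 0.0000
    outer loop
      vertex 0.00 0.00 16.33
      vertex 0.00 24.50 16.33
      vertex 0.00 0.00 0.00
    endloop
  endfacet
  facet normal 1.0000 0.0000 0.0000
    outer loop
      vertex 27.34 0.00 0.00
      vertex 27.34 24.50 0.00
      vertex 27.34 24.50 16.33
    endloop
  endfacet
  facet normal 1.0000 0.0000 0.0000
    outer loop
      vertex 27.34 0.00 0.00
      vertex 27.34 24.50 16.33
      vertex 27.34 0.00 16.33
    endloop
  endfacet
endsolid part

The G0 Z moves step by Δz≈5.44 mm. Every layer's G1 loop is the same polygon, so the solid is a straight extrusion of it from z=0 to z≈16.3. Closing with flat bottom and top caps and triangulating gives 12 facets — a rectangular box, roughly 27.3 × 24.5 mm footprint and 16.3 mm tall.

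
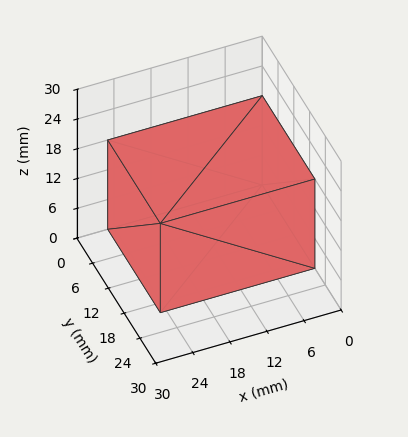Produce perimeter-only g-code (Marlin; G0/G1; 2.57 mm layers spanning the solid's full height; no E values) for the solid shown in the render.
Reading the render: the shape is a rectangular box, roughly 25 × 20 mm footprint and 18 mm tall (dimensions read to the nearest mm from the axis ticks). For the g-code, the solid's height is divided into equal slices at the stated Δz and each level perimeter traced with G1 moves after a G0 lift.

; perimeter-only toolpath
G21 ; units = mm
G90 ; absolute positioning
G28 ; home
; layer 1
G0 Z2.57
G0 X0.00 Y0.00
G1 X25.00 Y0.00
G1 X25.00 Y20.00
G1 X0.00 Y20.00
G1 X0.00 Y0.00
; layer 2
G0 Z5.14
G0 X0.00 Y0.00
G1 X25.00 Y0.00
G1 X25.00 Y20.00
G1 X0.00 Y20.00
G1 X0.00 Y0.00
; layer 3
G0 Z7.71
G0 X0.00 Y0.00
G1 X25.00 Y0.00
G1 X25.00 Y20.00
G1 X0.00 Y20.00
G1 X0.00 Y0.00
; layer 4
G0 Z10.29
G0 X0.00 Y0.00
G1 X25.00 Y0.00
G1 X25.00 Y20.00
G1 X0.00 Y20.00
G1 X0.00 Y0.00
; layer 5
G0 Z12.86
G0 X0.00 Y0.00
G1 X25.00 Y0.00
G1 X25.00 Y20.00
G1 X0.00 Y20.00
G1 X0.00 Y0.00
; layer 6
G0 Z15.43
G0 X0.00 Y0.00
G1 X25.00 Y0.00
G1 X25.00 Y20.00
G1 X0.00 Y20.00
G1 X0.00 Y0.00
; layer 7
G0 Z18.00
G0 X0.00 Y0.00
G1 X25.00 Y0.00
G1 X25.00 Y20.00
G1 X0.00 Y20.00
G1 X0.00 Y0.00
M2 ; end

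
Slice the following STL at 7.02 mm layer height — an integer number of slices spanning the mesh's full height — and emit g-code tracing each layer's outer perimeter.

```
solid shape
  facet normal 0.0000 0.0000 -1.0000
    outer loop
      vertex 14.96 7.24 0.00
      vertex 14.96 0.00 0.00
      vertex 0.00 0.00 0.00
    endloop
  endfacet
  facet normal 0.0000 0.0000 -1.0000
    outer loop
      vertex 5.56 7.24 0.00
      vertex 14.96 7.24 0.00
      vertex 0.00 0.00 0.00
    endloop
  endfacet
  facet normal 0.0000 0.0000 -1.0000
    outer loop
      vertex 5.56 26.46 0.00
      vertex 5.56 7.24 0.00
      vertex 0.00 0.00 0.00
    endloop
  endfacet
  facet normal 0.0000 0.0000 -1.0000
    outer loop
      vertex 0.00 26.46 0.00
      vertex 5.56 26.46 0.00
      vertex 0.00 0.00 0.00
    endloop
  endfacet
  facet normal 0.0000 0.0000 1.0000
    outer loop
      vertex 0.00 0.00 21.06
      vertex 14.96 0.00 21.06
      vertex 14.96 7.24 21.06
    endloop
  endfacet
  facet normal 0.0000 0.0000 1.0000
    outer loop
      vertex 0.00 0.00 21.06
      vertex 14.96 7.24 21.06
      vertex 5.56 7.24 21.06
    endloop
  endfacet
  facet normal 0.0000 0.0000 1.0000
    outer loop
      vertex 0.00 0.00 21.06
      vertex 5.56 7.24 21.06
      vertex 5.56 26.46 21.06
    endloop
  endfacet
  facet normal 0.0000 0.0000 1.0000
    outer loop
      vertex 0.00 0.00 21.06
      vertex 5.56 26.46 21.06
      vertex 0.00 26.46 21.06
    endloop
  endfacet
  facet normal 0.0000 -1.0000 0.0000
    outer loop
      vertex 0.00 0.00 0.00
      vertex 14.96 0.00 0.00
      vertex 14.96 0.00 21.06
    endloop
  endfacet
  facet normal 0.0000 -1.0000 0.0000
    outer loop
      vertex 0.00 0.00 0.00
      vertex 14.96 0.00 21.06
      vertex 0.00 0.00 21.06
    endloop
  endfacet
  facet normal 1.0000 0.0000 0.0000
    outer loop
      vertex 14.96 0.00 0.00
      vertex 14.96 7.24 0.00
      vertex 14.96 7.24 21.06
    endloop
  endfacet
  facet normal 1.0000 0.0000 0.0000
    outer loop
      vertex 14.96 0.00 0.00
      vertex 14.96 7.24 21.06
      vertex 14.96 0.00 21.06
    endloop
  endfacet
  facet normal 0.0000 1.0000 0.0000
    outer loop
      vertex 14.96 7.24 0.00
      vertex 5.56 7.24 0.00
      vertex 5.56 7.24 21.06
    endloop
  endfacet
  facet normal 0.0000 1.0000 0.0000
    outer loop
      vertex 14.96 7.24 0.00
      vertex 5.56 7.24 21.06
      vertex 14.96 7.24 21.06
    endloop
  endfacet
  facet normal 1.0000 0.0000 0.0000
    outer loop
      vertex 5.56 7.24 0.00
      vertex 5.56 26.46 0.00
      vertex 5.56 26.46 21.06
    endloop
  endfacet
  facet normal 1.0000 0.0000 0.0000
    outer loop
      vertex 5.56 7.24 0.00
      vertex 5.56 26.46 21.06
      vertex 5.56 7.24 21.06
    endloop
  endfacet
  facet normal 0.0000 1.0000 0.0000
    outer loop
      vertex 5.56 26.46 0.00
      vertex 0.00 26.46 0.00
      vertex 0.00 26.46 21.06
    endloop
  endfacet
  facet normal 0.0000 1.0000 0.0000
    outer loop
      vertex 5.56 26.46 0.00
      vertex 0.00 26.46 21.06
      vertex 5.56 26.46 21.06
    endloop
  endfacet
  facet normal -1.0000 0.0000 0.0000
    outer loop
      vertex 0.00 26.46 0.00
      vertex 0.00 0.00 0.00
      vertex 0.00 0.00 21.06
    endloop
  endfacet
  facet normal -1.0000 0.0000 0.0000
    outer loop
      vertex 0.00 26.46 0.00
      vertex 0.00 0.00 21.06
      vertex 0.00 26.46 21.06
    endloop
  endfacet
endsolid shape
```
; perimeter-only toolpath
G21 ; units = mm
G90 ; absolute positioning
G28 ; home
; layer 1
G0 Z7.02
G0 X0.00 Y0.00
G1 X14.96 Y0.00
G1 X14.96 Y7.24
G1 X5.56 Y7.24
G1 X5.56 Y26.46
G1 X0.00 Y26.46
G1 X0.00 Y0.00
; layer 2
G0 Z14.04
G0 X0.00 Y0.00
G1 X14.96 Y0.00
G1 X14.96 Y7.24
G1 X5.56 Y7.24
G1 X5.56 Y26.46
G1 X0.00 Y26.46
G1 X0.00 Y0.00
; layer 3
G0 Z21.06
G0 X0.00 Y0.00
G1 X14.96 Y0.00
G1 X14.96 Y7.24
G1 X5.56 Y7.24
G1 X5.56 Y26.46
G1 X0.00 Y26.46
G1 X0.00 Y0.00
M2 ; end

The solid is an L-shaped prism: outer 15 × 26.5 mm, arm thicknesses ≈ 7.24 mm (horizontal) and 5.56 mm (vertical), extruded 21.1 mm in z. Slicing at Δz = 7.02 mm — 3 equal slices spanning the solid's height, so layer i sits at z = i·h/3 — gives 3 non-empty perimeters. Each is a 6-segment closed polygon; G0 lifts to the layer z and rapids to the start vertex, then G1 traces the edges.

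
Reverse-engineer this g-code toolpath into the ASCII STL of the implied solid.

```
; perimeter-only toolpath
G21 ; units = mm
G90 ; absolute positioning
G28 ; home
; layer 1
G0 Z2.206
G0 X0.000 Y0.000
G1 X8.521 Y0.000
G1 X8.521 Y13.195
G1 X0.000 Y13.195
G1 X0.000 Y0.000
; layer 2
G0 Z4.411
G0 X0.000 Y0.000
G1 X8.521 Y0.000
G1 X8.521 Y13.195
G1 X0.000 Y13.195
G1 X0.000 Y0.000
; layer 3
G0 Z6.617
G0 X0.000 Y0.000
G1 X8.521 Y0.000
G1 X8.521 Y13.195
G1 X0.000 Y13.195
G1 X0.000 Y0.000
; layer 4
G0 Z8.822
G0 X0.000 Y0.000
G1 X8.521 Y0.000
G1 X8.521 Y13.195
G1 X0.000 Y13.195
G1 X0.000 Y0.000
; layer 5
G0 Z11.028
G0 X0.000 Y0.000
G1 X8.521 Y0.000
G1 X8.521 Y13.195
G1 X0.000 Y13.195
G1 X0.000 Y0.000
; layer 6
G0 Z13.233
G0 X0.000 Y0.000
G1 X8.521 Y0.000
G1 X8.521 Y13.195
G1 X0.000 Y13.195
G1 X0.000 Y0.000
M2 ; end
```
solid part
  facet normal 0.0000 0.0000 -1.0000
    outer loop
      vertex 8.521 13.195 0.000
      vertex 8.521 0.000 0.000
      vertex 0.000 0.000 0.000
    endloop
  endfacet
  facet normal 0.0000 0.0000 -1.0000
    outer loop
      vertex 0.000 13.195 0.000
      vertex 8.521 13.195 0.000
      vertex 0.000 0.000 0.000
    endloop
  endfacet
  facet normal 0.0000 0.0000 1.0000
    outer loop
      vertex 0.000 0.000 13.233
      vertex 8.521 0.000 13.233
      vertex 8.521 13.195 13.233
    endloop
  endfacet
  facet normal 0.0000 0.0000 1.0000
    outer loop
      vertex 0.000 0.000 13.233
      vertex 8.521 13.195 13.233
      vertex 0.000 13.195 13.233
    endloop
  endfacet
  facet normal 0.0000 -1.0000 0.0000
    outer loop
      vertex 0.000 0.000 0.000
      vertex 8.521 0.000 0.000
      vertex 8.521 0.000 13.233
    endloop
  endfacet
  facet normal 0.0000 -1.0000 0.0000
    outer loop
      vertex 0.000 0.000 0.000
      vertex 8.521 0.000 13.233
      vertex 0.000 0.000 13.233
    endloop
  endfacet
  facet normal 0.0000 1.0000 0.0000
    outer loop
      vertex 8.521 13.195 13.233
      vertex 8.521 13.195 0.000
      vertex 0.000 13.195 0.000
    endloop
  endfacet
  facet normal 0.0000 1.0000 0.0000
    outer loop
      vertex 0.000 13.195 13.233
      vertex 8.521 13.195 13.233
      vertex 0.000 13.195 0.000
    endloop
  endfacet
  facet normal -1.0000 0.0000 0.0000
    outer loop
      vertex 0.000 13.195 13.233
      vertex 0.000 13.195 0.000
      vertex 0.000 0.000 0.000
    endloop
  endfacet
  facet normal -1.0000 0.0000 0.0000
    outer loop
      vertex 0.000 0.000 13.233
      vertex 0.000 13.195 13.233
      vertex 0.000 0.000 0.000
    endloop
  endfacet
  facet normal 1.0000 0.0000 0.0000
    outer loop
      vertex 8.521 0.000 0.000
      vertex 8.521 13.195 0.000
      vertex 8.521 13.195 13.233
    endloop
  endfacet
  facet normal 1.0000 0.0000 0.0000
    outer loop
      vertex 8.521 0.000 0.000
      vertex 8.521 13.195 13.233
      vertex 8.521 0.000 13.233
    endloop
  endfacet
endsolid part

The G0 Z moves step by Δz≈2.206 mm. Every layer's G1 loop is the same polygon, so the solid is a straight extrusion of it from z=0 to z≈13.2. Closing with flat bottom and top caps and triangulating gives 12 facets — a rectangular box, roughly 8.52 × 13.2 mm footprint and 13.2 mm tall.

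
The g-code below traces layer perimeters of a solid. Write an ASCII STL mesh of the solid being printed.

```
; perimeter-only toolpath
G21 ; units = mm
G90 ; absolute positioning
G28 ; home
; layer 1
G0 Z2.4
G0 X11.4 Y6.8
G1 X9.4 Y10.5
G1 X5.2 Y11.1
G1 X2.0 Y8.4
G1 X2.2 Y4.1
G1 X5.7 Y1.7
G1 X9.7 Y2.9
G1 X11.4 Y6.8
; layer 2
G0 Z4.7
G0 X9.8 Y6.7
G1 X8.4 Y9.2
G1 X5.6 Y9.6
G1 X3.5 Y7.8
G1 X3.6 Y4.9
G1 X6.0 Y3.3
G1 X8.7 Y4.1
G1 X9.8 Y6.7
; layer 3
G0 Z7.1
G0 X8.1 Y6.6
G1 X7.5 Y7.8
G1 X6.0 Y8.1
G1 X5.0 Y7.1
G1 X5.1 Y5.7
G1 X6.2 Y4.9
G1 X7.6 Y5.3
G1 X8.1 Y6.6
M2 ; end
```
solid part
  facet normal 0.0000 0.0000 -1.0000
    outer loop
      vertex 4.7 12.7 0.0
      vertex 10.3 11.8 0.0
      vertex 13.0 6.9 0.0
    endloop
  endfacet
  facet normal 0.0000 0.0000 -1.0000
    outer loop
      vertex 0.5 9.0 0.0
      vertex 4.7 12.7 0.0
      vertex 13.0 6.9 0.0
    endloop
  endfacet
  facet normal 0.0000 0.0000 -1.0000
    outer loop
      vertex 0.8 3.3 0.0
      vertex 0.5 9.0 0.0
      vertex 13.0 6.9 0.0
    endloop
  endfacet
  facet normal 0.0000 0.0000 -1.0000
    outer loop
      vertex 5.4 0.1 0.0
      vertex 0.8 3.3 0.0
      vertex 13.0 6.9 0.0
    endloop
  endfacet
  facet normal 0.0000 0.0000 -1.0000
    outer loop
      vertex 10.8 1.7 0.0
      vertex 5.4 0.1 0.0
      vertex 13.0 6.9 0.0
    endloop
  endfacet
  facet normal 0.7423 0.4090 0.5307
    outer loop
      vertex 13.0 6.9 0.0
      vertex 10.3 11.8 0.0
      vertex 6.5 6.5 9.4
    endloop
  endfacet
  facet normal 0.1348 0.8388 0.5275
    outer loop
      vertex 10.3 11.8 0.0
      vertex 4.7 12.7 0.0
      vertex 6.5 6.5 9.4
    endloop
  endfacet
  facet normal -0.5614 0.6373 0.5279
    outer loop
      vertex 4.7 12.7 0.0
      vertex 0.5 9.0 0.0
      vertex 6.5 6.5 9.4
    endloop
  endfacet
  facet normal -0.8474 -0.0446 0.5290
    outer loop
      vertex 0.5 9.0 0.0
      vertex 0.8 3.3 0.0
      vertex 6.5 6.5 9.4
    endloop
  endfacet
  facet normal -0.4841 -0.6959 0.5305
    outer loop
      vertex 0.8 3.3 0.0
      vertex 5.4 0.1 0.0
      vertex 6.5 6.5 9.4
    endloop
  endfacet
  facet normal 0.2415 -0.8150 0.5267
    outer loop
      vertex 5.4 0.1 0.0
      vertex 10.8 1.7 0.0
      vertex 6.5 6.5 9.4
    endloop
  endfacet
  facet normal 0.7826 -0.3311 0.5271
    outer loop
      vertex 10.8 1.7 0.0
      vertex 13.0 6.9 0.0
      vertex 6.5 6.5 9.4
    endloop
  endfacet
endsolid part

The G0 Z moves step by Δz≈2.4 mm. The G1 loops shrink linearly with z, so the solid tapers from its base footprint up to z≈9.4. Closing with a flat bottom cap and the tapered top and triangulating gives 12 facets — a regular 7-sided pyramid, base circumscribed radius ≈ 6.5 mm, apex at z ≈ 9.4 mm.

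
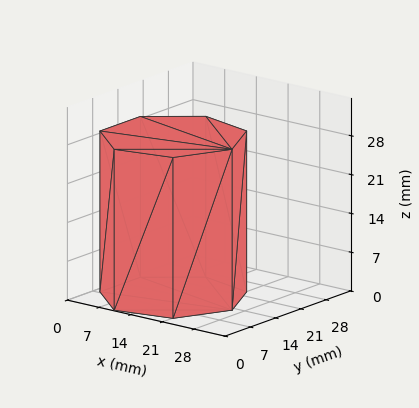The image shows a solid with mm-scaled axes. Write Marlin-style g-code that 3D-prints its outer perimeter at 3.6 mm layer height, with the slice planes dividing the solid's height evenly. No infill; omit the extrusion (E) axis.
Reading the render: the shape is a regular 7-sided prism (a cylinder approximated with 7 flat sides), circumscribed radius ≈ 13 mm, height ≈ 29 mm (dimensions read to the nearest mm from the axis ticks). For the g-code, the solid's height is divided into equal slices at the stated Δz and each level perimeter traced with G1 moves after a G0 lift.

; perimeter-only toolpath
G21 ; units = mm
G90 ; absolute positioning
G28 ; home
; layer 1
G0 Z3.6
G0 X26.0 Y13.0
G1 X21.1 Y23.2
G1 X10.1 Y25.7
G1 X1.3 Y18.6
G1 X1.3 Y7.4
G1 X10.1 Y0.3
G1 X21.1 Y2.8
G1 X26.0 Y13.0
; layer 2
G0 Z7.2
G0 X26.0 Y13.0
G1 X21.1 Y23.2
G1 X10.1 Y25.7
G1 X1.3 Y18.6
G1 X1.3 Y7.4
G1 X10.1 Y0.3
G1 X21.1 Y2.8
G1 X26.0 Y13.0
; layer 3
G0 Z10.9
G0 X26.0 Y13.0
G1 X21.1 Y23.2
G1 X10.1 Y25.7
G1 X1.3 Y18.6
G1 X1.3 Y7.4
G1 X10.1 Y0.3
G1 X21.1 Y2.8
G1 X26.0 Y13.0
; layer 4
G0 Z14.5
G0 X26.0 Y13.0
G1 X21.1 Y23.2
G1 X10.1 Y25.7
G1 X1.3 Y18.6
G1 X1.3 Y7.4
G1 X10.1 Y0.3
G1 X21.1 Y2.8
G1 X26.0 Y13.0
; layer 5
G0 Z18.1
G0 X26.0 Y13.0
G1 X21.1 Y23.2
G1 X10.1 Y25.7
G1 X1.3 Y18.6
G1 X1.3 Y7.4
G1 X10.1 Y0.3
G1 X21.1 Y2.8
G1 X26.0 Y13.0
; layer 6
G0 Z21.8
G0 X26.0 Y13.0
G1 X21.1 Y23.2
G1 X10.1 Y25.7
G1 X1.3 Y18.6
G1 X1.3 Y7.4
G1 X10.1 Y0.3
G1 X21.1 Y2.8
G1 X26.0 Y13.0
; layer 7
G0 Z25.4
G0 X26.0 Y13.0
G1 X21.1 Y23.2
G1 X10.1 Y25.7
G1 X1.3 Y18.6
G1 X1.3 Y7.4
G1 X10.1 Y0.3
G1 X21.1 Y2.8
G1 X26.0 Y13.0
; layer 8
G0 Z29.0
G0 X26.0 Y13.0
G1 X21.1 Y23.2
G1 X10.1 Y25.7
G1 X1.3 Y18.6
G1 X1.3 Y7.4
G1 X10.1 Y0.3
G1 X21.1 Y2.8
G1 X26.0 Y13.0
M2 ; end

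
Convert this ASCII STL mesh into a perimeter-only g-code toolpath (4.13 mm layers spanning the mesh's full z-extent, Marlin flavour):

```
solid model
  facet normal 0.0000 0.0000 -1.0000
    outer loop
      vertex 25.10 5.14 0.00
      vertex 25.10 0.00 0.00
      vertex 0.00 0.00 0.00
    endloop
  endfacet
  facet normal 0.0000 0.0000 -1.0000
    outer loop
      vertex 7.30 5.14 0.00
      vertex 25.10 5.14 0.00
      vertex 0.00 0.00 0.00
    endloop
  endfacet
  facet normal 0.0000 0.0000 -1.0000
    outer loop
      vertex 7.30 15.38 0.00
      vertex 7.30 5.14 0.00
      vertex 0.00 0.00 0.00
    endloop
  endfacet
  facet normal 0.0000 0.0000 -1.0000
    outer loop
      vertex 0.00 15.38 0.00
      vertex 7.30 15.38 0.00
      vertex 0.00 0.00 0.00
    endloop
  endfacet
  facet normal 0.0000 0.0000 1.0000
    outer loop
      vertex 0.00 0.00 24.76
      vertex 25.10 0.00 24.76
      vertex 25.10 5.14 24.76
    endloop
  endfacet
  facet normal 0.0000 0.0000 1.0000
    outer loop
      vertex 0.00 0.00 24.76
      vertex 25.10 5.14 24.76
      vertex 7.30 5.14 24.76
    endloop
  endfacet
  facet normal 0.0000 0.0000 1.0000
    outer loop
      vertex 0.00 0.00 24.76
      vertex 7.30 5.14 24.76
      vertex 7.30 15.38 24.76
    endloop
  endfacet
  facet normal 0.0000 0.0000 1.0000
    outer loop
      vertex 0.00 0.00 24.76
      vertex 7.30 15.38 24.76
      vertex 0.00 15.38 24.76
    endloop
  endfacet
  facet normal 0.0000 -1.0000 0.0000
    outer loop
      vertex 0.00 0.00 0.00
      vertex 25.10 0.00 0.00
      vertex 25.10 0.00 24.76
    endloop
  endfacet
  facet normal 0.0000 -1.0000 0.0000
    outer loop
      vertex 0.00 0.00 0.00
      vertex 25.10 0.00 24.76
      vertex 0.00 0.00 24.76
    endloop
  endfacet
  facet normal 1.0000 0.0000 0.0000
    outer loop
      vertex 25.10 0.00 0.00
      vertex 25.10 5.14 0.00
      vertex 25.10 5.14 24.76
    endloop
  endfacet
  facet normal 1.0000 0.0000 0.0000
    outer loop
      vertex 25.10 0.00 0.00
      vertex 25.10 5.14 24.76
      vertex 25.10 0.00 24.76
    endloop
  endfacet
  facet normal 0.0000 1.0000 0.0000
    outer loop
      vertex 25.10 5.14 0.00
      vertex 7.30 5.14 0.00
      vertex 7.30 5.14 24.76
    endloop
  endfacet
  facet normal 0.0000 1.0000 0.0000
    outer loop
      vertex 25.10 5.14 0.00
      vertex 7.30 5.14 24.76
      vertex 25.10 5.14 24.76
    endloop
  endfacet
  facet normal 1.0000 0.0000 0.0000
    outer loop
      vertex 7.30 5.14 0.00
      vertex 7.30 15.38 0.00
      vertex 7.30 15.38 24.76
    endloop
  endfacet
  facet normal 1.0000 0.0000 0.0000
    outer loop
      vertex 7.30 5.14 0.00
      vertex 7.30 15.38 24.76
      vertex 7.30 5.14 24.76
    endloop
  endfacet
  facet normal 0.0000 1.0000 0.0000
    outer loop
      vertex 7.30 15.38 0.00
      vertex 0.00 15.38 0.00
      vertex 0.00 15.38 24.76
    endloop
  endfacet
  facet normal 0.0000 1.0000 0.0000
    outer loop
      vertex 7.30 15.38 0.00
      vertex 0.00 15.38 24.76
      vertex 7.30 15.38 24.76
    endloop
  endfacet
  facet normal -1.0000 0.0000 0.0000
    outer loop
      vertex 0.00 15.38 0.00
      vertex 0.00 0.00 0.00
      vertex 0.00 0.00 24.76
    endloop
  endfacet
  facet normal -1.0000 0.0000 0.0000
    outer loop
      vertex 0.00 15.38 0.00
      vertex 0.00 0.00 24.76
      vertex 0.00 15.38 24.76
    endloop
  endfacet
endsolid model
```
; perimeter-only toolpath
G21 ; units = mm
G90 ; absolute positioning
G28 ; home
; layer 1
G0 Z4.13
G0 X0.00 Y0.00
G1 X25.10 Y0.00
G1 X25.10 Y5.14
G1 X7.30 Y5.14
G1 X7.30 Y15.38
G1 X0.00 Y15.38
G1 X0.00 Y0.00
; layer 2
G0 Z8.25
G0 X0.00 Y0.00
G1 X25.10 Y0.00
G1 X25.10 Y5.14
G1 X7.30 Y5.14
G1 X7.30 Y15.38
G1 X0.00 Y15.38
G1 X0.00 Y0.00
; layer 3
G0 Z12.38
G0 X0.00 Y0.00
G1 X25.10 Y0.00
G1 X25.10 Y5.14
G1 X7.30 Y5.14
G1 X7.30 Y15.38
G1 X0.00 Y15.38
G1 X0.00 Y0.00
; layer 4
G0 Z16.51
G0 X0.00 Y0.00
G1 X25.10 Y0.00
G1 X25.10 Y5.14
G1 X7.30 Y5.14
G1 X7.30 Y15.38
G1 X0.00 Y15.38
G1 X0.00 Y0.00
; layer 5
G0 Z20.63
G0 X0.00 Y0.00
G1 X25.10 Y0.00
G1 X25.10 Y5.14
G1 X7.30 Y5.14
G1 X7.30 Y15.38
G1 X0.00 Y15.38
G1 X0.00 Y0.00
; layer 6
G0 Z24.76
G0 X0.00 Y0.00
G1 X25.10 Y0.00
G1 X25.10 Y5.14
G1 X7.30 Y5.14
G1 X7.30 Y15.38
G1 X0.00 Y15.38
G1 X0.00 Y0.00
M2 ; end

The solid is an L-shaped prism: outer 25.1 × 15.4 mm, arm thicknesses ≈ 5.14 mm (horizontal) and 7.3 mm (vertical), extruded 24.8 mm in z. Slicing at Δz = 4.13 mm — 6 equal slices spanning the solid's height, so layer i sits at z = i·h/6 — gives 6 non-empty perimeters. Each is a 6-segment closed polygon; G0 lifts to the layer z and rapids to the start vertex, then G1 traces the edges.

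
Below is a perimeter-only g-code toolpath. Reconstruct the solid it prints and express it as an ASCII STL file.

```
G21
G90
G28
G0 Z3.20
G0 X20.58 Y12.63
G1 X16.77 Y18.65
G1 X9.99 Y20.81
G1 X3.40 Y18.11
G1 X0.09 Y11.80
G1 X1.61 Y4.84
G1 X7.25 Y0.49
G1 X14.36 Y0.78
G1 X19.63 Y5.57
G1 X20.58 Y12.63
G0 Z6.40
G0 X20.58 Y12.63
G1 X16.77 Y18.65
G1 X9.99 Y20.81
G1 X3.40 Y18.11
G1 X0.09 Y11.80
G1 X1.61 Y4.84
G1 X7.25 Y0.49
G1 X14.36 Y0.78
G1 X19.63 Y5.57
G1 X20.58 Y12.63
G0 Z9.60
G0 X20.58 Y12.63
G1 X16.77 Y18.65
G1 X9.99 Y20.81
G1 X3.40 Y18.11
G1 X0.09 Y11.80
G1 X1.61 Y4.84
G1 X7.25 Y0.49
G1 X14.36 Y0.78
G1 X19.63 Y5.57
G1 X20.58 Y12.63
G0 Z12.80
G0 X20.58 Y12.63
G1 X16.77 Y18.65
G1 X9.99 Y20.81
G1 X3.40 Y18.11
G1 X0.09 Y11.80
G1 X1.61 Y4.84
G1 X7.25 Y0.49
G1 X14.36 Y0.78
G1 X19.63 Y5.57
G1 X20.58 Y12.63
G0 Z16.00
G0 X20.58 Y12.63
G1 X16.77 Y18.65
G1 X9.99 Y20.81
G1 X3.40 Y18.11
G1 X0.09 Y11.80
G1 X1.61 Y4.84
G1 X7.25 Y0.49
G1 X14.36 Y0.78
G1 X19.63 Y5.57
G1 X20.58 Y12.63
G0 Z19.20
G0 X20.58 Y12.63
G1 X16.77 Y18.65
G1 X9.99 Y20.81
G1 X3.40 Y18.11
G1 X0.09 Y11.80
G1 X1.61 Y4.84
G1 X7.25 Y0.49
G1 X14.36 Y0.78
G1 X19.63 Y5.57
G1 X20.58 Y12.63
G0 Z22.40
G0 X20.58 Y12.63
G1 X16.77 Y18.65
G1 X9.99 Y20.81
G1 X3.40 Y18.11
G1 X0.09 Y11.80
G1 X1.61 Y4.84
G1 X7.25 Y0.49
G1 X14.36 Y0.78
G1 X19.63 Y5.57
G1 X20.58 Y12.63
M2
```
solid part
  facet normal 0.0000 0.0000 -1.0000
    outer loop
      vertex 9.99 20.81 0.00
      vertex 16.77 18.65 0.00
      vertex 20.58 12.63 0.00
    endloop
  endfacet
  facet normal 0.0000 0.0000 -1.0000
    outer loop
      vertex 3.40 18.11 0.00
      vertex 9.99 20.81 0.00
      vertex 20.58 12.63 0.00
    endloop
  endfacet
  facet normal 0.0000 0.0000 -1.0000
    outer loop
      vertex 0.09 11.80 0.00
      vertex 3.40 18.11 0.00
      vertex 20.58 12.63 0.00
    endloop
  endfacet
  facet normal 0.0000 0.0000 -1.0000
    outer loop
      vertex 1.61 4.84 0.00
      vertex 0.09 11.80 0.00
      vertex 20.58 12.63 0.00
    endloop
  endfacet
  facet normal 0.0000 0.0000 -1.0000
    outer loop
      vertex 7.25 0.49 0.00
      vertex 1.61 4.84 0.00
      vertex 20.58 12.63 0.00
    endloop
  endfacet
  facet normal 0.0000 0.0000 -1.0000
    outer loop
      vertex 14.36 0.78 0.00
      vertex 7.25 0.49 0.00
      vertex 20.58 12.63 0.00
    endloop
  endfacet
  facet normal 0.0000 0.0000 -1.0000
    outer loop
      vertex 19.63 5.57 0.00
      vertex 14.36 0.78 0.00
      vertex 20.58 12.63 0.00
    endloop
  endfacet
  facet normal 0.0000 0.0000 1.0000
    outer loop
      vertex 20.58 12.63 22.40
      vertex 16.77 18.65 22.40
      vertex 9.99 20.81 22.40
    endloop
  endfacet
  facet normal 0.0000 0.0000 1.0000
    outer loop
      vertex 20.58 12.63 22.40
      vertex 9.99 20.81 22.40
      vertex 3.40 18.11 22.40
    endloop
  endfacet
  facet normal 0.0000 0.0000 1.0000
    outer loop
      vertex 20.58 12.63 22.40
      vertex 3.40 18.11 22.40
      vertex 0.09 11.80 22.40
    endloop
  endfacet
  facet normal 0.0000 0.0000 1.0000
    outer loop
      vertex 20.58 12.63 22.40
      vertex 0.09 11.80 22.40
      vertex 1.61 4.84 22.40
    endloop
  endfacet
  facet normal 0.0000 0.0000 1.0000
    outer loop
      vertex 20.58 12.63 22.40
      vertex 1.61 4.84 22.40
      vertex 7.25 0.49 22.40
    endloop
  endfacet
  facet normal 0.0000 0.0000 1.0000
    outer loop
      vertex 20.58 12.63 22.40
      vertex 7.25 0.49 22.40
      vertex 14.36 0.78 22.40
    endloop
  endfacet
  facet normal 0.0000 0.0000 1.0000
    outer loop
      vertex 20.58 12.63 22.40
      vertex 14.36 0.78 22.40
      vertex 19.63 5.57 22.40
    endloop
  endfacet
  facet normal 0.8450 0.5348 0.0000
    outer loop
      vertex 20.58 12.63 0.00
      vertex 16.77 18.65 0.00
      vertex 16.77 18.65 22.40
    endloop
  endfacet
  facet normal 0.8450 0.5348 0.0000
    outer loop
      vertex 20.58 12.63 0.00
      vertex 16.77 18.65 22.40
      vertex 20.58 12.63 22.40
    endloop
  endfacet
  facet normal 0.3036 0.9528 0.0000
    outer loop
      vertex 16.77 18.65 0.00
      vertex 9.99 20.81 0.00
      vertex 9.99 20.81 22.40
    endloop
  endfacet
  facet normal 0.3036 0.9528 0.0000
    outer loop
      vertex 16.77 18.65 0.00
      vertex 9.99 20.81 22.40
      vertex 16.77 18.65 22.40
    endloop
  endfacet
  facet normal -0.3791 0.9253 0.0000
    outer loop
      vertex 9.99 20.81 0.00
      vertex 3.40 18.11 0.00
      vertex 3.40 18.11 22.40
    endloop
  endfacet
  facet normal -0.3791 0.9253 0.0000
    outer loop
      vertex 9.99 20.81 0.00
      vertex 3.40 18.11 22.40
      vertex 9.99 20.81 22.40
    endloop
  endfacet
  facet normal -0.8856 0.4645 0.0000
    outer loop
      vertex 3.40 18.11 0.00
      vertex 0.09 11.80 0.00
      vertex 0.09 11.80 22.40
    endloop
  endfacet
  facet normal -0.8856 0.4645 0.0000
    outer loop
      vertex 3.40 18.11 0.00
      vertex 0.09 11.80 22.40
      vertex 3.40 18.11 22.40
    endloop
  endfacet
  facet normal -0.9770 -0.2134 0.0000
    outer loop
      vertex 0.09 11.80 0.00
      vertex 1.61 4.84 0.00
      vertex 1.61 4.84 22.40
    endloop
  endfacet
  facet normal -0.9770 -0.2134 0.0000
    outer loop
      vertex 0.09 11.80 0.00
      vertex 1.61 4.84 22.40
      vertex 0.09 11.80 22.40
    endloop
  endfacet
  facet normal -0.6107 -0.7918 0.0000
    outer loop
      vertex 1.61 4.84 0.00
      vertex 7.25 0.49 0.00
      vertex 7.25 0.49 22.40
    endloop
  endfacet
  facet normal -0.6107 -0.7918 0.0000
    outer loop
      vertex 1.61 4.84 0.00
      vertex 7.25 0.49 22.40
      vertex 1.61 4.84 22.40
    endloop
  endfacet
  facet normal 0.0408 -0.9992 0.0000
    outer loop
      vertex 7.25 0.49 0.00
      vertex 14.36 0.78 0.00
      vertex 14.36 0.78 22.40
    endloop
  endfacet
  facet normal 0.0408 -0.9992 0.0000
    outer loop
      vertex 7.25 0.49 0.00
      vertex 14.36 0.78 22.40
      vertex 7.25 0.49 22.40
    endloop
  endfacet
  facet normal 0.6726 -0.7400 0.0000
    outer loop
      vertex 14.36 0.78 0.00
      vertex 19.63 5.57 0.00
      vertex 19.63 5.57 22.40
    endloop
  endfacet
  facet normal 0.6726 -0.7400 0.0000
    outer loop
      vertex 14.36 0.78 0.00
      vertex 19.63 5.57 22.40
      vertex 14.36 0.78 22.40
    endloop
  endfacet
  facet normal 0.9911 -0.1334 0.0000
    outer loop
      vertex 19.63 5.57 0.00
      vertex 20.58 12.63 0.00
      vertex 20.58 12.63 22.40
    endloop
  endfacet
  facet normal 0.9911 -0.1334 0.0000
    outer loop
      vertex 19.63 5.57 0.00
      vertex 20.58 12.63 22.40
      vertex 19.63 5.57 22.40
    endloop
  endfacet
endsolid part

The G0 Z moves step by Δz≈3.20 mm. Every layer's G1 loop is the same polygon, so the solid is a straight extrusion of it from z=0 to z≈22.4. Closing with flat bottom and top caps and triangulating gives 32 facets — a regular 9-sided prism (a cylinder approximated with 9 flat sides), circumscribed radius ≈ 10.4 mm, height ≈ 22.4 mm.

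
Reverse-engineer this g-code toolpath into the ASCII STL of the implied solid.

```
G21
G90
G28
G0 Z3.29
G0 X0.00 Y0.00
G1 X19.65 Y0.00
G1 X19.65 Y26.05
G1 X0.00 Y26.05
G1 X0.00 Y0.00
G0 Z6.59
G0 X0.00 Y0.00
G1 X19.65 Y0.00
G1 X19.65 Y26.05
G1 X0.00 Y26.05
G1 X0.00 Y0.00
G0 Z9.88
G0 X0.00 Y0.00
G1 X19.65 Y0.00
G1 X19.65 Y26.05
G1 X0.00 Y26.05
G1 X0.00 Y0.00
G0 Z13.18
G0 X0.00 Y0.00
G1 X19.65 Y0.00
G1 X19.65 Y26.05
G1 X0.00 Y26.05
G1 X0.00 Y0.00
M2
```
solid part
  facet normal 0.0000 0.0000 -1.0000
    outer loop
      vertex 19.65 26.05 0.00
      vertex 19.65 0.00 0.00
      vertex 0.00 0.00 0.00
    endloop
  endfacet
  facet normal 0.0000 0.0000 -1.0000
    outer loop
      vertex 0.00 26.05 0.00
      vertex 19.65 26.05 0.00
      vertex 0.00 0.00 0.00
    endloop
  endfacet
  facet normal 0.0000 0.0000 1.0000
    outer loop
      vertex 0.00 0.00 13.18
      vertex 19.65 0.00 13.18
      vertex 19.65 26.05 13.18
    endloop
  endfacet
  facet normal 0.0000 0.0000 1.0000
    outer loop
      vertex 0.00 0.00 13.18
      vertex 19.65 26.05 13.18
      vertex 0.00 26.05 13.18
    endloop
  endfacet
  facet normal 0.0000 -1.0000 0.0000
    outer loop
      vertex 0.00 0.00 0.00
      vertex 19.65 0.00 0.00
      vertex 19.65 0.00 13.18
    endloop
  endfacet
  facet normal 0.0000 -1.0000 0.0000
    outer loop
      vertex 0.00 0.00 0.00
      vertex 19.65 0.00 13.18
      vertex 0.00 0.00 13.18
    endloop
  endfacet
  facet normal 0.0000 1.0000 0.0000
    outer loop
      vertex 19.65 26.05 13.18
      vertex 19.65 26.05 0.00
      vertex 0.00 26.05 0.00
    endloop
  endfacet
  facet normal 0.0000 1.0000 0.0000
    outer loop
      vertex 0.00 26.05 13.18
      vertex 19.65 26.05 13.18
      vertex 0.00 26.05 0.00
    endloop
  endfacet
  facet normal -1.0000 0.0000 0.0000
    outer loop
      vertex 0.00 26.05 13.18
      vertex 0.00 26.05 0.00
      vertex 0.00 0.00 0.00
    endloop
  endfacet
  facet normal -1.0000 0.0000 0.0000
    outer loop
      vertex 0.00 0.00 13.18
      vertex 0.00 26.05 13.18
      vertex 0.00 0.00 0.00
    endloop
  endfacet
  facet normal 1.0000 0.0000 0.0000
    outer loop
      vertex 19.65 0.00 0.00
      vertex 19.65 26.05 0.00
      vertex 19.65 26.05 13.18
    endloop
  endfacet
  facet normal 1.0000 0.0000 0.0000
    outer loop
      vertex 19.65 0.00 0.00
      vertex 19.65 26.05 13.18
      vertex 19.65 0.00 13.18
    endloop
  endfacet
endsolid part

The G0 Z moves step by Δz≈3.29 mm. Every layer's G1 loop is the same polygon, so the solid is a straight extrusion of it from z=0 to z≈13.2. Closing with flat bottom and top caps and triangulating gives 12 facets — a rectangular box, roughly 19.6 × 26.1 mm footprint and 13.2 mm tall.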